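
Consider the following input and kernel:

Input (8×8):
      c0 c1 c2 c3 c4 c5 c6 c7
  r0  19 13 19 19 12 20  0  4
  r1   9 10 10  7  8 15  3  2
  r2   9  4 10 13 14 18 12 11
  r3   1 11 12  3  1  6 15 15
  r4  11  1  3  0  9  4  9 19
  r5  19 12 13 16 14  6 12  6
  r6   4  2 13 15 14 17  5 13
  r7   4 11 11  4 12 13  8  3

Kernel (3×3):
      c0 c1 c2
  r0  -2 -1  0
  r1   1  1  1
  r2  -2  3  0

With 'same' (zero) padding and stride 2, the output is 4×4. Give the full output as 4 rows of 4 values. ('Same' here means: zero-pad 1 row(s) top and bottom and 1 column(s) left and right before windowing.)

Output[0,0]: The receptive field on the zero-padded input at this output position is [0 0 0 / 0 19 13 / 0 9 10]. Elementwise product with the kernel and sum: 0·-2 + 0·-1 + 0·1 + 19·1 + 13·1 + 0·-2 + 9·3.

59 61 61 3
7 11 20 41
68 -15 16 29
-1 4 28 9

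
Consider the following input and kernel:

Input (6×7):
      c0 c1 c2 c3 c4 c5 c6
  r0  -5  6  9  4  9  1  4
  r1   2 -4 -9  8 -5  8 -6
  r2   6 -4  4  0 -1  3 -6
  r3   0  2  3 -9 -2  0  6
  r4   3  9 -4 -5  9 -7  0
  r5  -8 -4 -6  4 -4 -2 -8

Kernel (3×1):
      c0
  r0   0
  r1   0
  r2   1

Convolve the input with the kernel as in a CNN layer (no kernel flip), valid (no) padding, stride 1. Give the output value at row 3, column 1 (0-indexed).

The receptive field on the input at this output position is [2 / 9 / -4]. Elementwise product with the kernel and sum: -4·1.

-4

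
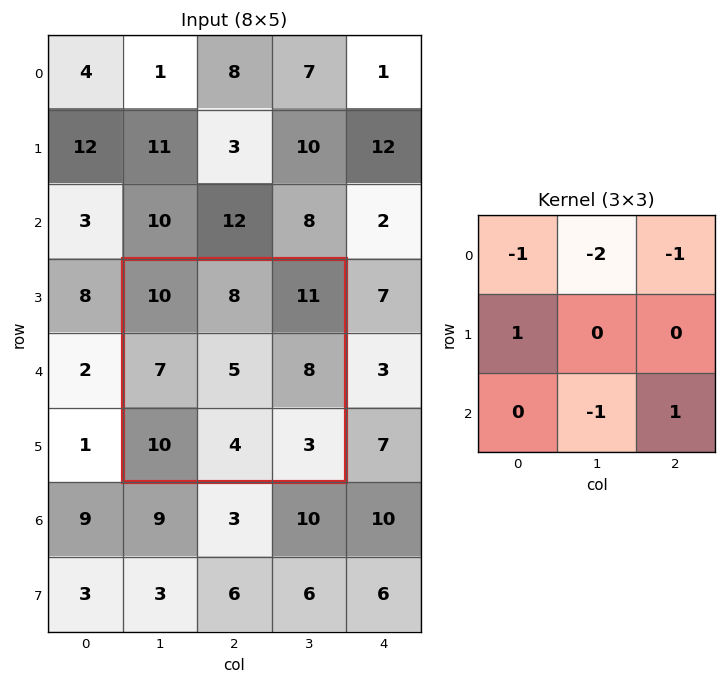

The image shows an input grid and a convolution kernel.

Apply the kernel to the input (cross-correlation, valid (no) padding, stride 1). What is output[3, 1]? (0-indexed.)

-31

The receptive field on the input at this output position is [10 8 11 / 7 5 8 / 10 4 3]. Elementwise product with the kernel and sum: 10·-1 + 8·-2 + 11·-1 + 7·1 + 4·-1 + 3·1.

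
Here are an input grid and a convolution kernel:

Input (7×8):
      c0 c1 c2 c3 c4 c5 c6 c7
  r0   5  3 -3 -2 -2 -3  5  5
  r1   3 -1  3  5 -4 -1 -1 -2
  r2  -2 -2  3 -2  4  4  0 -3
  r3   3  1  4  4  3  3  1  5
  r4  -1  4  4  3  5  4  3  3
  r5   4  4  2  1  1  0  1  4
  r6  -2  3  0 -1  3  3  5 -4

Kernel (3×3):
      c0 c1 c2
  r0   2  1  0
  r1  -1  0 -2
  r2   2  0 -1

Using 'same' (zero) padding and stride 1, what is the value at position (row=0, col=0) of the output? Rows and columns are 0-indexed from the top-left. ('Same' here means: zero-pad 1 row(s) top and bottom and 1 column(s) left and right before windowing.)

-5

The receptive field on the zero-padded input at this output position is [0 0 0 / 0 5 3 / 0 3 -1]. Elementwise product with the kernel and sum: 0·2 + 0·1 + 0·-1 + 3·-2 + 0·2 + -1·-1.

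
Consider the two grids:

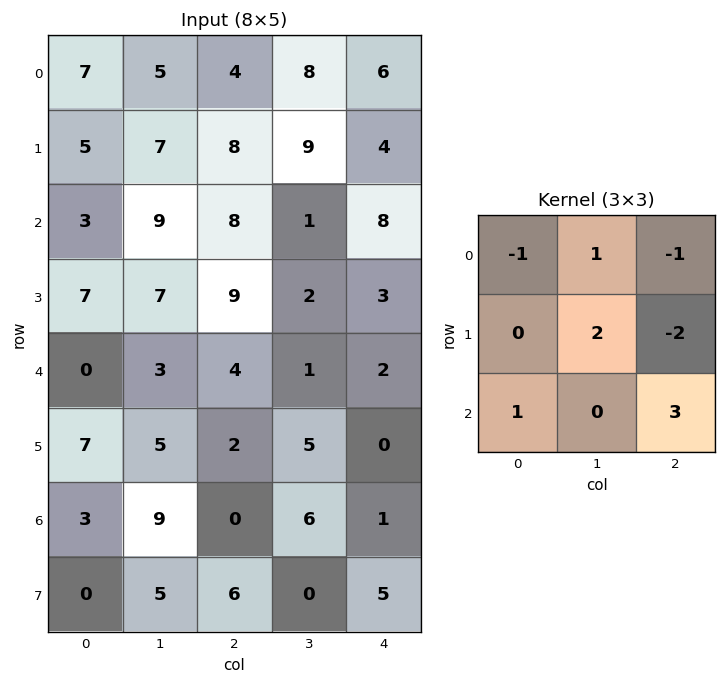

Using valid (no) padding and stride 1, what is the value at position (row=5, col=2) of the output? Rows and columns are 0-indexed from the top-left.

The receptive field on the input at this output position is [2 5 0 / 0 6 1 / 6 0 5]. Elementwise product with the kernel and sum: 2·-1 + 5·1 + 0·-1 + 6·2 + 1·-2 + 6·1 + 5·3.

34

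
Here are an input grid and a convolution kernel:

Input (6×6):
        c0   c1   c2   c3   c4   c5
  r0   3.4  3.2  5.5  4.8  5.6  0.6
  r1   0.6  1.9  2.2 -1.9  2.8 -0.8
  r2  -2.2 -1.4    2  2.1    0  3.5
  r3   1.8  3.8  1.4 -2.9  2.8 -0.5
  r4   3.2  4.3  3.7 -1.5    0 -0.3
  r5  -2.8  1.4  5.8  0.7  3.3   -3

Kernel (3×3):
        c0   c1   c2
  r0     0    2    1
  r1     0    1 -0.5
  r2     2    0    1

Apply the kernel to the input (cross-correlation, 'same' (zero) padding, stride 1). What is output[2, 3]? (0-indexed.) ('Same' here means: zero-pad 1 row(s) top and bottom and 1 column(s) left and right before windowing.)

6.7

The receptive field on the zero-padded input at this output position is [2.2 -1.9 2.8 / 2 2.1 0 / 1.4 -2.9 2.8]. Elementwise product with the kernel and sum: -1.9·2 + 2.8·1 + 2.1·1 + 0·-0.5 + 1.4·2 + 2.8·1.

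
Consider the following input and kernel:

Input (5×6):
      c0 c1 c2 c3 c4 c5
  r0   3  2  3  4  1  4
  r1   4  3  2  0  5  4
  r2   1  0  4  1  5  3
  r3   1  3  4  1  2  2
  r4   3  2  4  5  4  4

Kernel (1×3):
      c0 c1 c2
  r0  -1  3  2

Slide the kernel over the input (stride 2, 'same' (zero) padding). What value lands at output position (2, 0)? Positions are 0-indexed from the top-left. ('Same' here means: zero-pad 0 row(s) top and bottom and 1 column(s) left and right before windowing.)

The receptive field on the zero-padded input at this output position is [0 3 2]. Elementwise product with the kernel and sum: 0·-1 + 3·3 + 2·2.

13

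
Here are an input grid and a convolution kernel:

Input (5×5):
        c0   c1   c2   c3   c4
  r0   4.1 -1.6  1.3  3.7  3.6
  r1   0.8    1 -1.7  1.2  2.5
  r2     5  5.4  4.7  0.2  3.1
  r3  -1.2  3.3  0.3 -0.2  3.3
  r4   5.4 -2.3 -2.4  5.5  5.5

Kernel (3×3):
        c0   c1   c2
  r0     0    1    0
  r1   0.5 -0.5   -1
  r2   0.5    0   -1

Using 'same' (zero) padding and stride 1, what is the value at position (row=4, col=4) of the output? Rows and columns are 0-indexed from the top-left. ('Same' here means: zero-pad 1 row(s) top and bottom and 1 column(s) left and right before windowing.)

3.3

The receptive field on the zero-padded input at this output position is [-0.2 3.3 0 / 5.5 5.5 0 / 0 0 0]. Elementwise product with the kernel and sum: 3.3·1 + 5.5·0.5 + 5.5·-0.5 + 0·-1 + 0·0.5 + 0·-1.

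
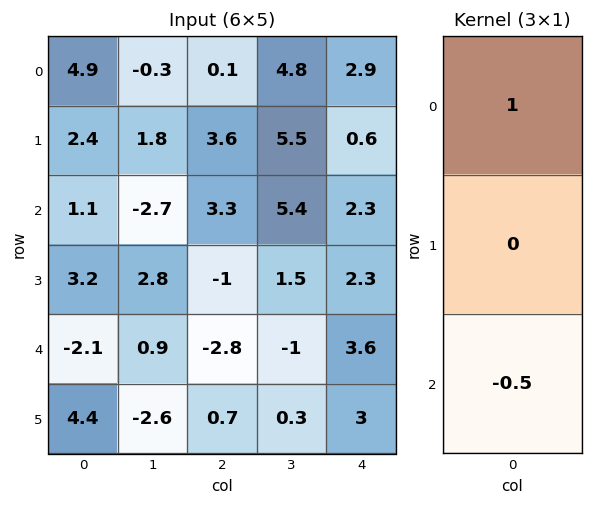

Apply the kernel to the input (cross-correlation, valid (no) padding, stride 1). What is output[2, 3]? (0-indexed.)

5.9

The receptive field on the input at this output position is [5.4 / 1.5 / -1]. Elementwise product with the kernel and sum: 5.4·1 + -1·-0.5.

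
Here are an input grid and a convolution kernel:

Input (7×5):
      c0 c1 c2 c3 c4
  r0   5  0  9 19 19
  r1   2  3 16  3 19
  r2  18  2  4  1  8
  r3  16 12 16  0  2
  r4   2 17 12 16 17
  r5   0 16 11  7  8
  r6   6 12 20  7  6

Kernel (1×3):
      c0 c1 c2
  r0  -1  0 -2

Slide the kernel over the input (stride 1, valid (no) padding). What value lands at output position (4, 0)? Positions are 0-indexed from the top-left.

The receptive field on the input at this output position is [2 17 12]. Elementwise product with the kernel and sum: 2·-1 + 12·-2.

-26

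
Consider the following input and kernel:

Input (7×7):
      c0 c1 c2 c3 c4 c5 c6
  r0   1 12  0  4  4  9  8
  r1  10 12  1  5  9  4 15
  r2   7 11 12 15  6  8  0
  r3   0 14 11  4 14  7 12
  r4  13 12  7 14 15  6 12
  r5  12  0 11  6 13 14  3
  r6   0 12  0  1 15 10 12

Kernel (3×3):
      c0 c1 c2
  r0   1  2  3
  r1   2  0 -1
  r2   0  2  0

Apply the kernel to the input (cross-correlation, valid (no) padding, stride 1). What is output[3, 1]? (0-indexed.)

The receptive field on the input at this output position is [14 11 4 / 12 7 14 / 0 11 6]. Elementwise product with the kernel and sum: 14·1 + 11·2 + 4·3 + 12·2 + 14·-1 + 11·2.

80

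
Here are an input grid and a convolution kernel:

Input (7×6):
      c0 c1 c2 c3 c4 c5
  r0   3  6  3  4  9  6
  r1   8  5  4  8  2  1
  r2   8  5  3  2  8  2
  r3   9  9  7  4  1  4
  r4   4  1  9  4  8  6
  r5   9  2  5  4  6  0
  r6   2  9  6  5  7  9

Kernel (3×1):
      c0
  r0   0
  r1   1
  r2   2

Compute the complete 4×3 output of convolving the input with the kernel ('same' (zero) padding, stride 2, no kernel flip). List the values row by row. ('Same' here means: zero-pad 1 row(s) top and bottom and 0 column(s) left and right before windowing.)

19 11 13
26 17 10
22 19 20
2 6 7

Output[0,0]: The receptive field on the zero-padded input at this output position is [0 / 3 / 8]. Elementwise product with the kernel and sum: 3·1 + 8·2.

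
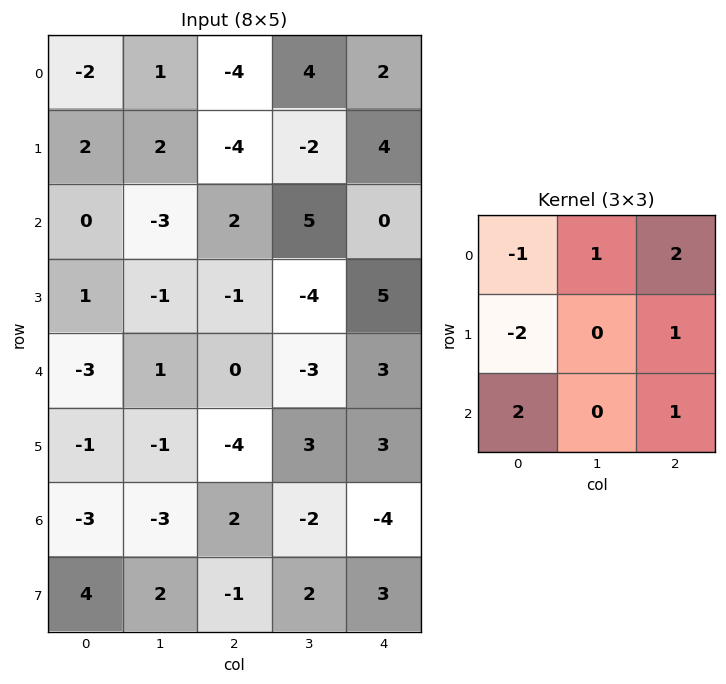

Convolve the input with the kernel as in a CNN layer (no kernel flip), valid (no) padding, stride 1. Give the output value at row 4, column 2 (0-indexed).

14

The receptive field on the input at this output position is [0 -3 3 / -4 3 3 / 2 -2 -4]. Elementwise product with the kernel and sum: 0·-1 + -3·1 + 3·2 + -4·-2 + 3·1 + 2·2 + -4·1.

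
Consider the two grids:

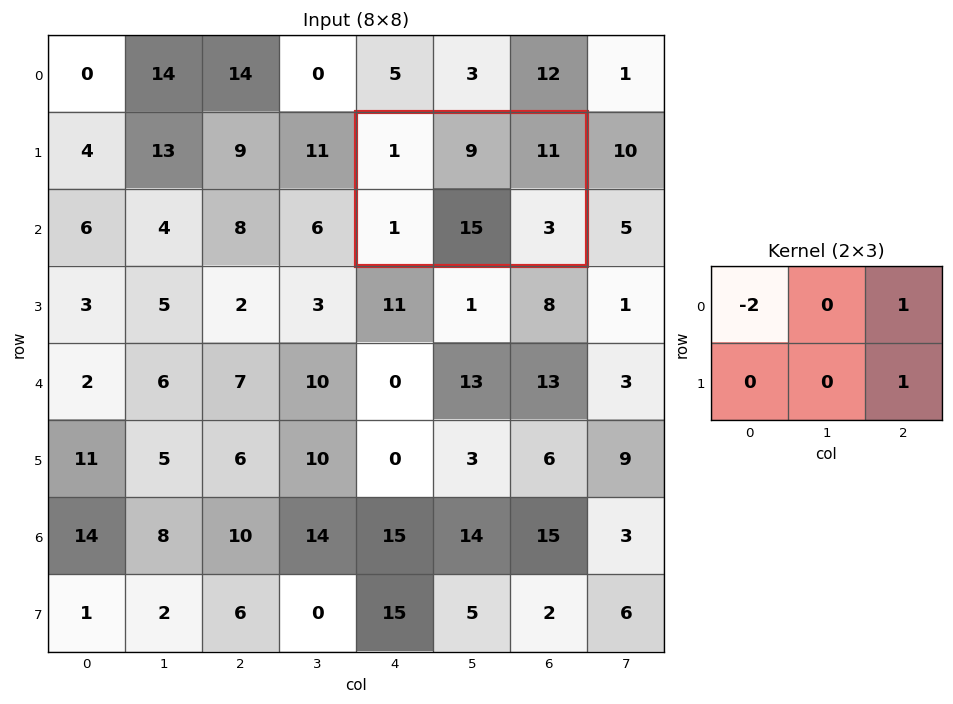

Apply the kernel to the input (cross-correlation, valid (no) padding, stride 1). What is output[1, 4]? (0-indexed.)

12

The receptive field on the input at this output position is [1 9 11 / 1 15 3]. Elementwise product with the kernel and sum: 1·-2 + 11·1 + 3·1.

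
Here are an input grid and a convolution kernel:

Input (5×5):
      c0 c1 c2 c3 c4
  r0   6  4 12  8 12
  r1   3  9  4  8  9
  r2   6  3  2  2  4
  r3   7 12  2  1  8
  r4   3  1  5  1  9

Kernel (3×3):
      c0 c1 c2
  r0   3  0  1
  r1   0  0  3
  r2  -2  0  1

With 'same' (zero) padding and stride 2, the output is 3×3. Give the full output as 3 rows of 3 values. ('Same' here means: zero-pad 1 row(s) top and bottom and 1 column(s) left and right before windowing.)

Output[0,0]: The receptive field on the zero-padded input at this output position is [0 0 0 / 0 6 4 / 0 3 9]. Elementwise product with the kernel and sum: 0·3 + 0·1 + 4·3 + 0·-2 + 9·1.
Output[0,1]: The receptive field on the zero-padded input at this output position is [0 0 0 / 4 12 8 / 9 4 8]. Elementwise product with the kernel and sum: 0·3 + 0·1 + 8·3 + 9·-2 + 8·1.

21 14 -16
30 18 22
15 40 3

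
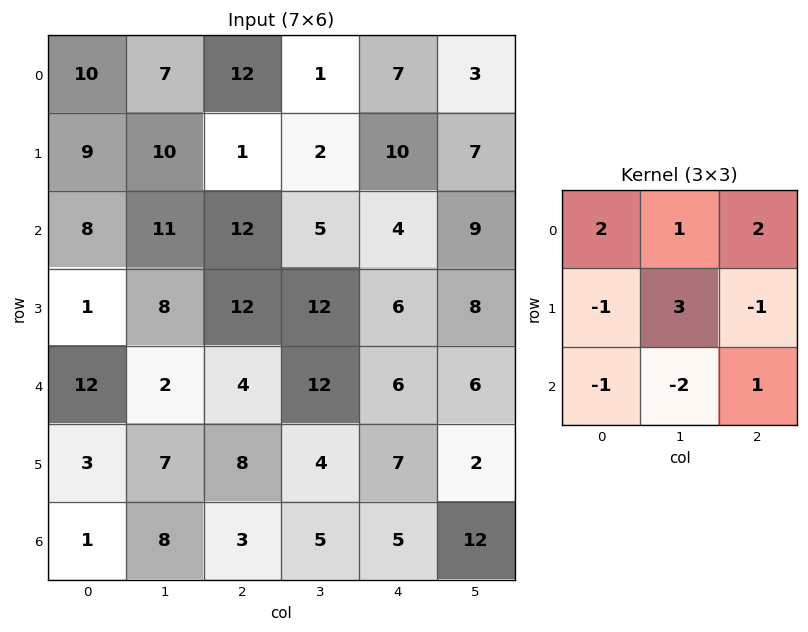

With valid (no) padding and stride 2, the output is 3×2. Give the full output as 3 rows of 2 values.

Output[0,0]: The receptive field on the input at this output position is [10 7 12 / 9 10 1 / 8 11 12]. Elementwise product with the kernel and sum: 10·2 + 7·1 + 12·2 + 9·-1 + 10·3 + 1·-1 + 8·-1 + 11·-2 + 12·1.

53 16
50 33
30 21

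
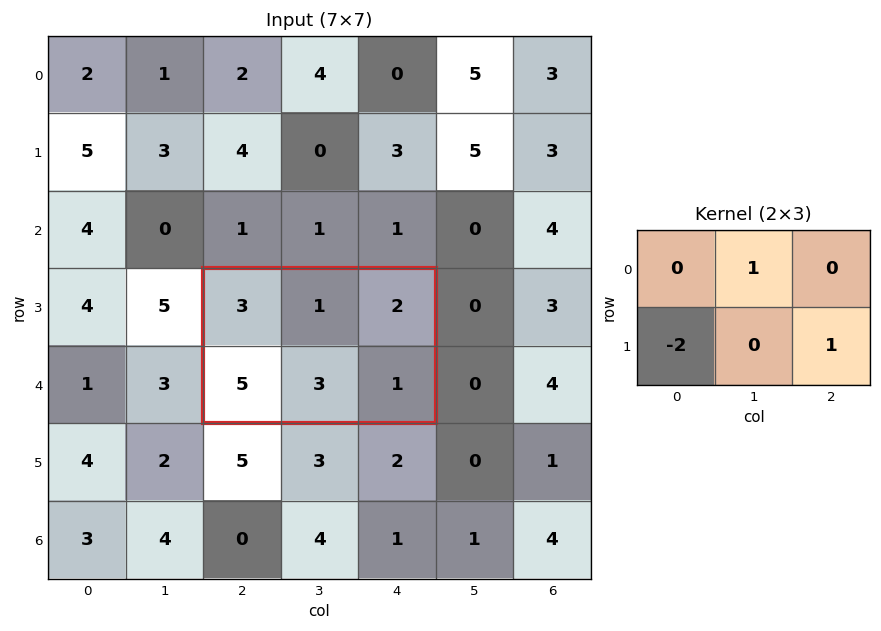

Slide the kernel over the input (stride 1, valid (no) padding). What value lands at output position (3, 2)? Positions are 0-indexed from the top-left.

-8

The receptive field on the input at this output position is [3 1 2 / 5 3 1]. Elementwise product with the kernel and sum: 1·1 + 5·-2 + 1·1.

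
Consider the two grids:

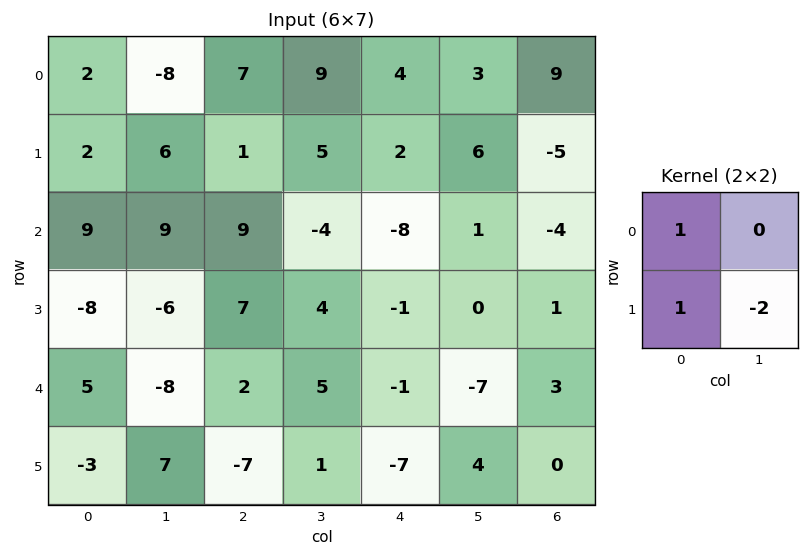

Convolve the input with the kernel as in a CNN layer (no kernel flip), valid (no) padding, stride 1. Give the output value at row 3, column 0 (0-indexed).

13

The receptive field on the input at this output position is [-8 -6 / 5 -8]. Elementwise product with the kernel and sum: -8·1 + 5·1 + -8·-2.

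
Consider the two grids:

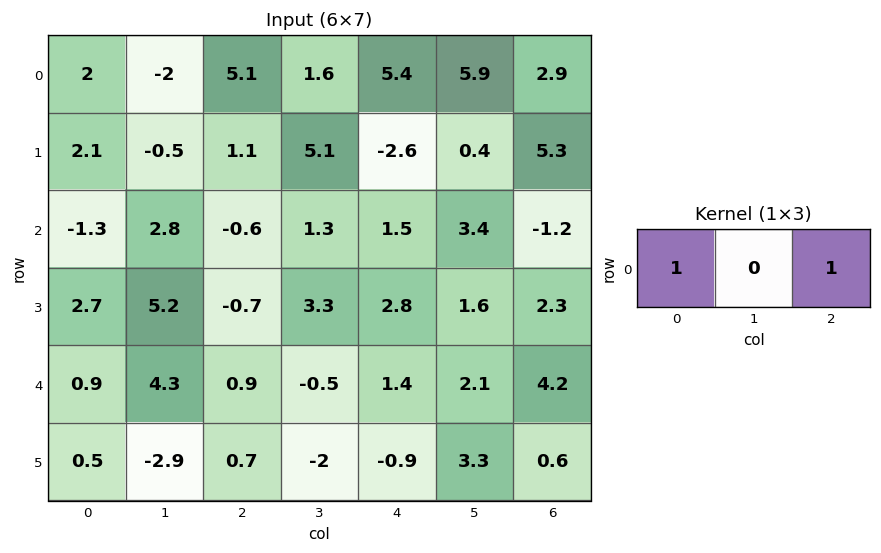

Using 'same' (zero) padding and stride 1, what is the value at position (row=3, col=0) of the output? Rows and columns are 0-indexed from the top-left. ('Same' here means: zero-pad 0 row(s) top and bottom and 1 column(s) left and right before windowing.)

5.2

The receptive field on the zero-padded input at this output position is [0 2.7 5.2]. Elementwise product with the kernel and sum: 0·1 + 5.2·1.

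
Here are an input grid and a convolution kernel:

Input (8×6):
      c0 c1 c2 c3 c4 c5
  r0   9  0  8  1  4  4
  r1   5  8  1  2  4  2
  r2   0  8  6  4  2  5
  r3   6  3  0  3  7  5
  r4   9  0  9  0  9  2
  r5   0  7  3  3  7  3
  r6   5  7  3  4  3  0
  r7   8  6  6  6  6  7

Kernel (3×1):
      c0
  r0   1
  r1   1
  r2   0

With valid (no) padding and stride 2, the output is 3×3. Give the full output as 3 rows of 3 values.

14 9 8
6 6 9
9 12 16

Output[0,0]: The receptive field on the input at this output position is [9 / 5 / 0]. Elementwise product with the kernel and sum: 9·1 + 5·1.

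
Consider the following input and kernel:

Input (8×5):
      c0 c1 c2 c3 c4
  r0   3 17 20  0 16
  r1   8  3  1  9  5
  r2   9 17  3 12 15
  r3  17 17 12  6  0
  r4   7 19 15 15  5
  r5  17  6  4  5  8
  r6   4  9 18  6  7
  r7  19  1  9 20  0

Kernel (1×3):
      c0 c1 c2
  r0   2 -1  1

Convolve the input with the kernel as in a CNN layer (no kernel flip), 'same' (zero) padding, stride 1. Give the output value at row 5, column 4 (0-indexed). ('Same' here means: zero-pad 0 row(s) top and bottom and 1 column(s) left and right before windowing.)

The receptive field on the zero-padded input at this output position is [5 8 0]. Elementwise product with the kernel and sum: 5·2 + 8·-1 + 0·1.

2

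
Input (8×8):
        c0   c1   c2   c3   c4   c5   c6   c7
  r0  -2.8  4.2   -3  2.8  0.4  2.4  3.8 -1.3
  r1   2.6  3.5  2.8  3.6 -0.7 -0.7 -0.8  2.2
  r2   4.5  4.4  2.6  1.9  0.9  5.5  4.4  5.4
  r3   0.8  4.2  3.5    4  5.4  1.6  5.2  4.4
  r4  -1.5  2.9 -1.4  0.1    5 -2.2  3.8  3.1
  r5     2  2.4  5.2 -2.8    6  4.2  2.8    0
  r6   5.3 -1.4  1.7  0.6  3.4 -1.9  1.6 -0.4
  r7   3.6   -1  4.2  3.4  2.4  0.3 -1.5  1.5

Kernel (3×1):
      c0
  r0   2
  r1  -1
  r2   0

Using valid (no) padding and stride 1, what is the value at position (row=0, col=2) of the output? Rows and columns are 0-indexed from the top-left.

The receptive field on the input at this output position is [-3 / 2.8 / 2.6]. Elementwise product with the kernel and sum: -3·2 + 2.8·-1.

-8.8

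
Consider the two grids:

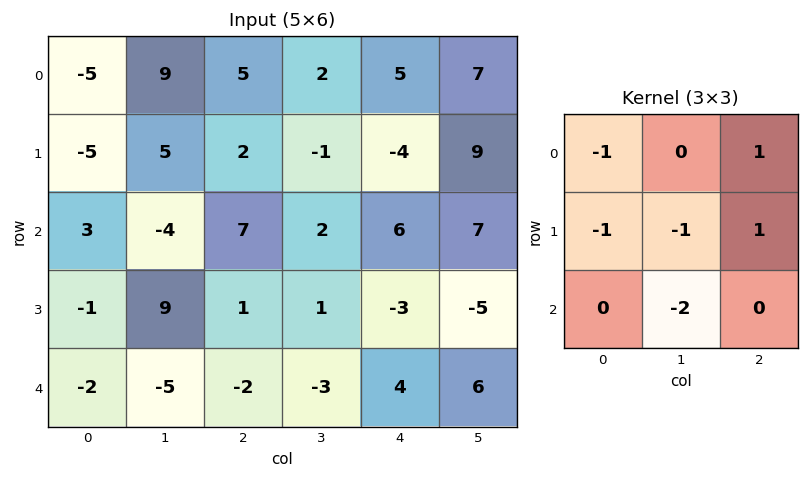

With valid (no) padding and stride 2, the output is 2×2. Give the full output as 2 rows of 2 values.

Output[0,0]: The receptive field on the input at this output position is [-5 9 5 / -5 5 2 / 3 -4 7]. Elementwise product with the kernel and sum: -5·-1 + 5·1 + -5·-1 + 5·-1 + 2·1 + -4·-2.

20 -9
7 0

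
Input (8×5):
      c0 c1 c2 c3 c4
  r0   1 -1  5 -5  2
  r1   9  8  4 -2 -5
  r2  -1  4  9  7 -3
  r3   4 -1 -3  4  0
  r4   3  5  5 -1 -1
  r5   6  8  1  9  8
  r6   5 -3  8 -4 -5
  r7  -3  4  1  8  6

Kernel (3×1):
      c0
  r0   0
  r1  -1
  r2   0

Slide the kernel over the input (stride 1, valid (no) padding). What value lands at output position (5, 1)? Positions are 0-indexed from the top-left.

3

The receptive field on the input at this output position is [8 / -3 / 4]. Elementwise product with the kernel and sum: -3·-1.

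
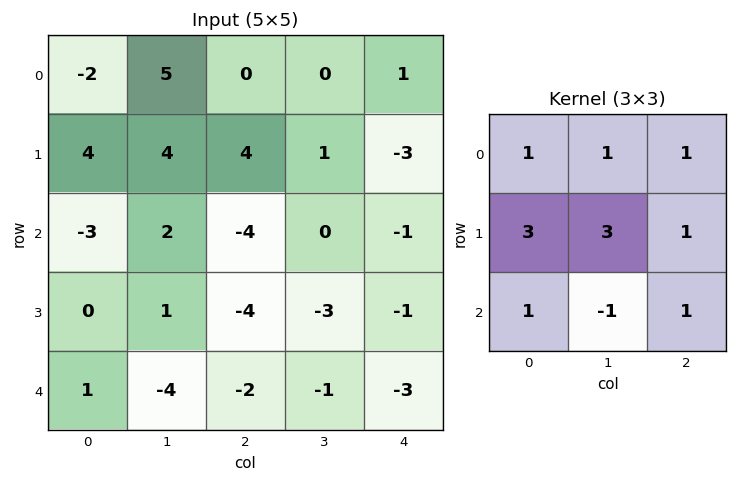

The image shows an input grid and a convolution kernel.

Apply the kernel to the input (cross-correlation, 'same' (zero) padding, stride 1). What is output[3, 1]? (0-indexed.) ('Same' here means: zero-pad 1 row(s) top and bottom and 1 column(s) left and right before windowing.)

-3

The receptive field on the zero-padded input at this output position is [-3 2 -4 / 0 1 -4 / 1 -4 -2]. Elementwise product with the kernel and sum: -3·1 + 2·1 + -4·1 + 0·3 + 1·3 + -4·1 + 1·1 + -4·-1 + -2·1.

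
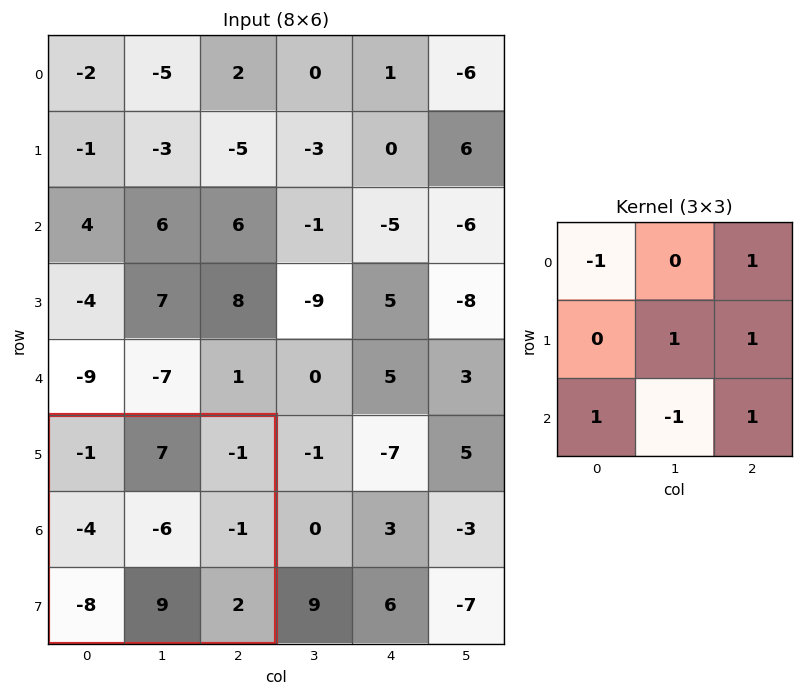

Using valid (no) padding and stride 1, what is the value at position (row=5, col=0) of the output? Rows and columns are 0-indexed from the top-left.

-22

The receptive field on the input at this output position is [-1 7 -1 / -4 -6 -1 / -8 9 2]. Elementwise product with the kernel and sum: -1·-1 + -1·1 + -6·1 + -1·1 + -8·1 + 9·-1 + 2·1.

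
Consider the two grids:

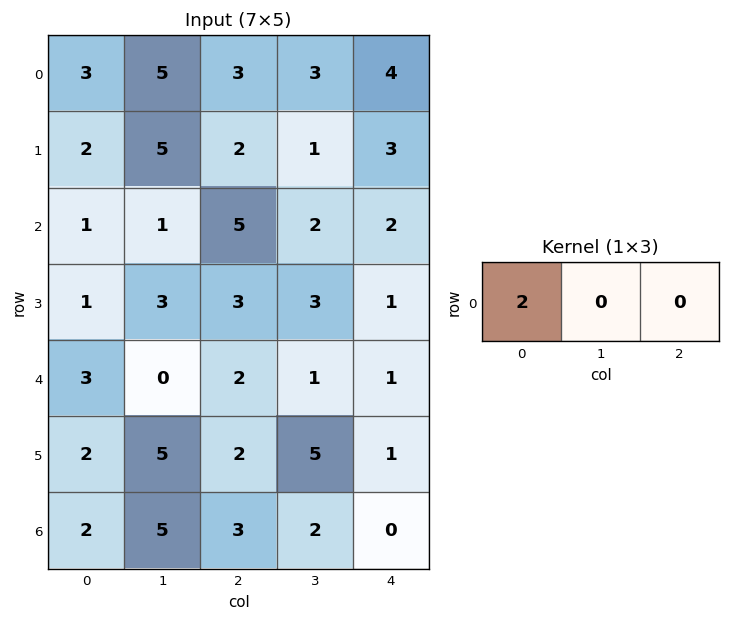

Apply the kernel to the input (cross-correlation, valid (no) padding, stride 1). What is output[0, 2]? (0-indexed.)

The receptive field on the input at this output position is [3 3 4]. Elementwise product with the kernel and sum: 3·2.

6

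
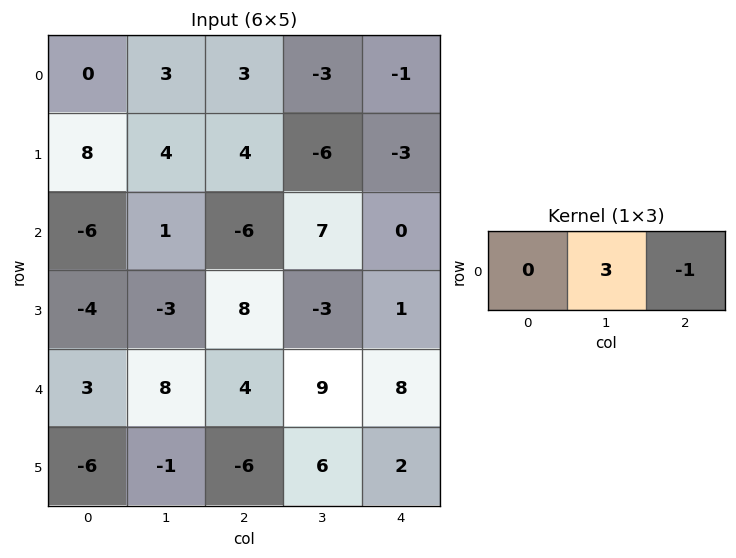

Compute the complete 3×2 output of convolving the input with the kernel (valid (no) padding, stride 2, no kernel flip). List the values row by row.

6 -8
9 21
20 19

Output[0,0]: The receptive field on the input at this output position is [0 3 3]. Elementwise product with the kernel and sum: 3·3 + 3·-1.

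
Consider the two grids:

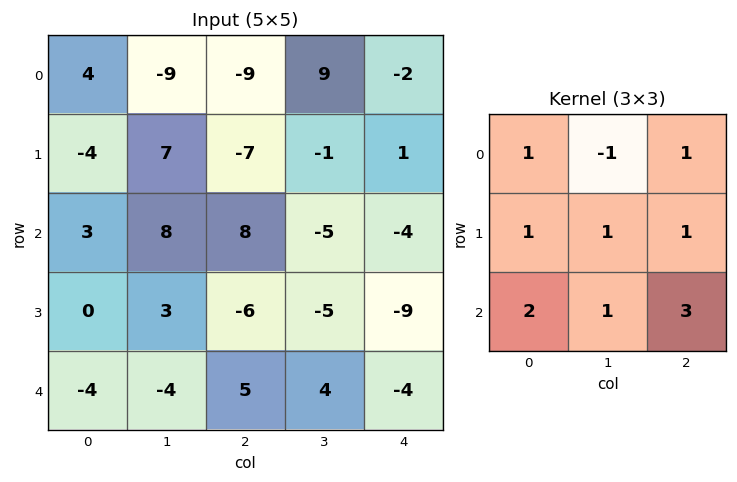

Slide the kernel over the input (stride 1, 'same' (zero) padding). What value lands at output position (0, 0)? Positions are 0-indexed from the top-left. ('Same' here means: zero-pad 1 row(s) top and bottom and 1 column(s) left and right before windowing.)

12

The receptive field on the zero-padded input at this output position is [0 0 0 / 0 4 -9 / 0 -4 7]. Elementwise product with the kernel and sum: 0·1 + 0·-1 + 0·1 + 0·1 + 4·1 + -9·1 + 0·2 + -4·1 + 7·3.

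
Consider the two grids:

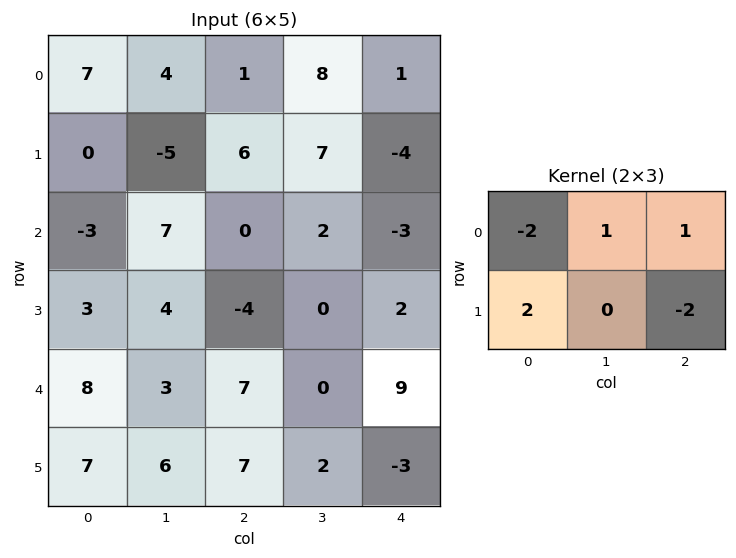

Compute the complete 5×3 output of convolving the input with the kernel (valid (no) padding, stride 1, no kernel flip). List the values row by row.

Output[0,0]: The receptive field on the input at this output position is [7 4 1 / 0 -5 6]. Elementwise product with the kernel and sum: 7·-2 + 4·1 + 1·1 + 0·2 + 6·-2.
Output[0,1]: The receptive field on the input at this output position is [4 1 8 / -5 6 7]. Elementwise product with the kernel and sum: 4·-2 + 1·1 + 8·1 + -5·2 + 7·-2.

-21 -23 27
-5 33 -3
27 -4 -13
-4 -6 6
-6 9 15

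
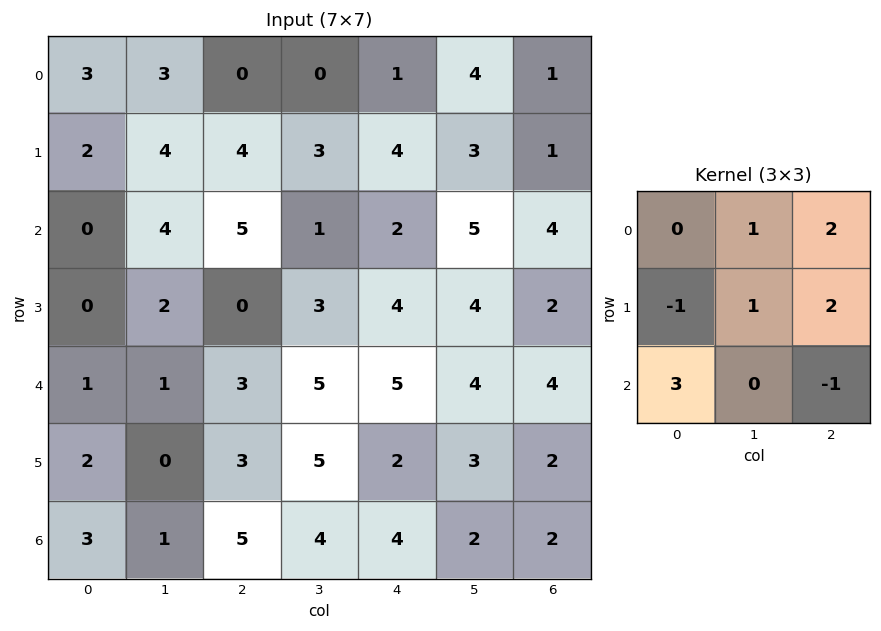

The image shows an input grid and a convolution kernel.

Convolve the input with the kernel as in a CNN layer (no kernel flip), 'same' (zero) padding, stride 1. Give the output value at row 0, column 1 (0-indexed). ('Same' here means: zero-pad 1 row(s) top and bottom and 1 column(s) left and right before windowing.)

2

The receptive field on the zero-padded input at this output position is [0 0 0 / 3 3 0 / 2 4 4]. Elementwise product with the kernel and sum: 0·1 + 0·2 + 3·-1 + 3·1 + 0·2 + 2·3 + 4·-1.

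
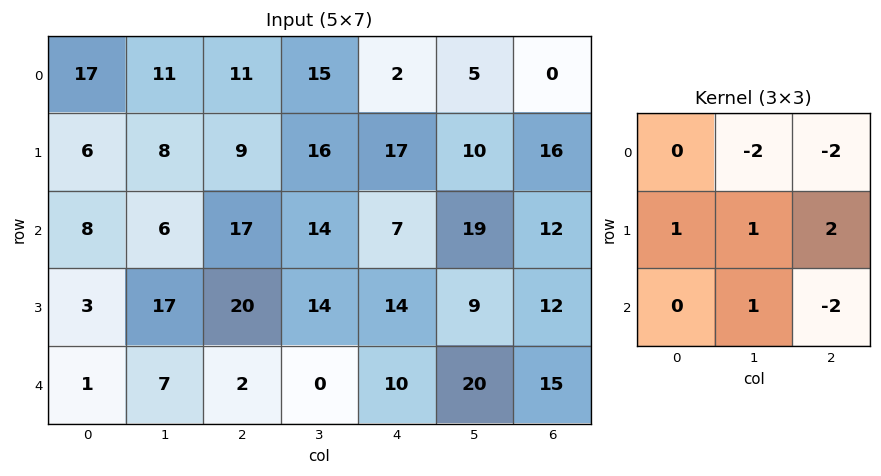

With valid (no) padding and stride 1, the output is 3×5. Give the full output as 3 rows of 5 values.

Output[0,0]: The receptive field on the input at this output position is [17 11 11 / 6 8 9 / 8 6 17]. Elementwise product with the kernel and sum: 11·-2 + 11·-2 + 6·1 + 8·1 + 9·2 + 6·1 + 17·-2.

-40 -14 25 8 44
-9 -7 -35 1 -17
17 5 0 -36 -25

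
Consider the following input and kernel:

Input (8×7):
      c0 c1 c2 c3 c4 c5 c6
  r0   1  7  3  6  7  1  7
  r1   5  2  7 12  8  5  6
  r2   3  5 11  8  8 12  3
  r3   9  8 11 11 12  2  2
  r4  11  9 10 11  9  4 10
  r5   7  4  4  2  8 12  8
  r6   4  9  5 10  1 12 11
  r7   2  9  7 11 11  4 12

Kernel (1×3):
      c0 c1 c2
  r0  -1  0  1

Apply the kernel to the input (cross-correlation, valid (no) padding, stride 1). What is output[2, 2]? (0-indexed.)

-3

The receptive field on the input at this output position is [11 8 8]. Elementwise product with the kernel and sum: 11·-1 + 8·1.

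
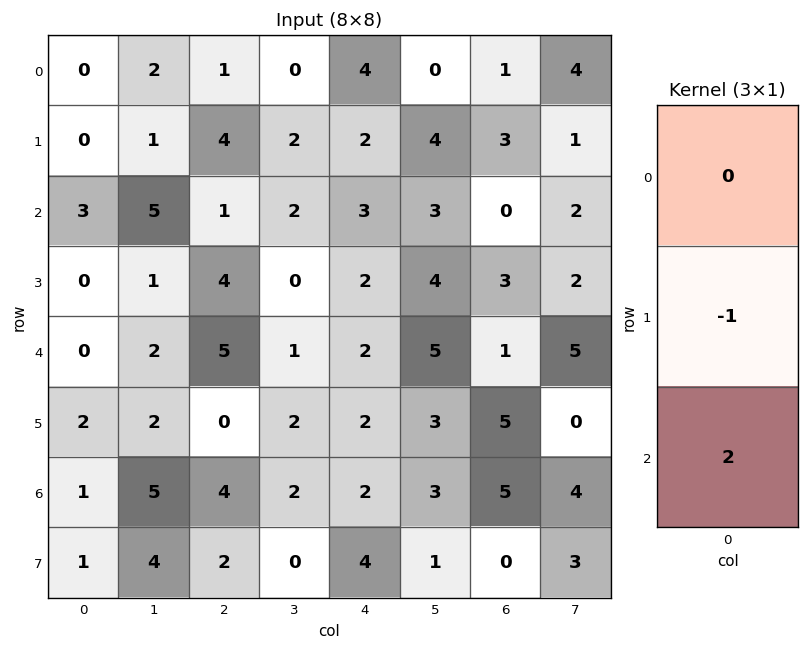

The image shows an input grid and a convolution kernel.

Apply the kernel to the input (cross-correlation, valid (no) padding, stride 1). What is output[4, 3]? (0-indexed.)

2

The receptive field on the input at this output position is [1 / 2 / 2]. Elementwise product with the kernel and sum: 2·-1 + 2·2.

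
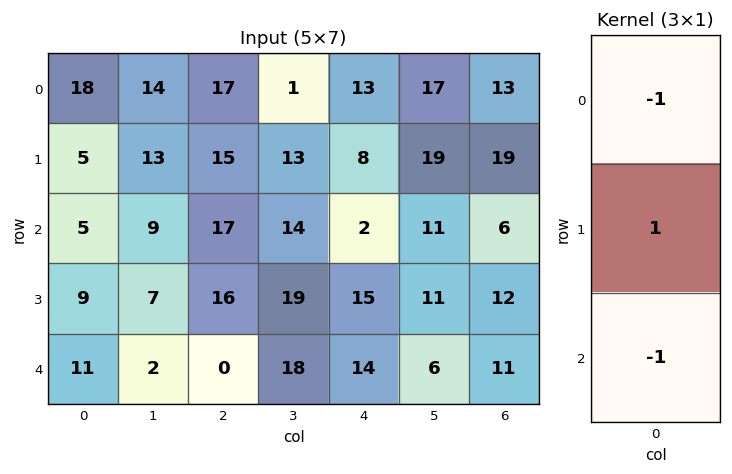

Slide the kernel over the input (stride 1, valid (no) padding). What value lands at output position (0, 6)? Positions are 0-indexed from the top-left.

The receptive field on the input at this output position is [13 / 19 / 6]. Elementwise product with the kernel and sum: 13·-1 + 19·1 + 6·-1.

0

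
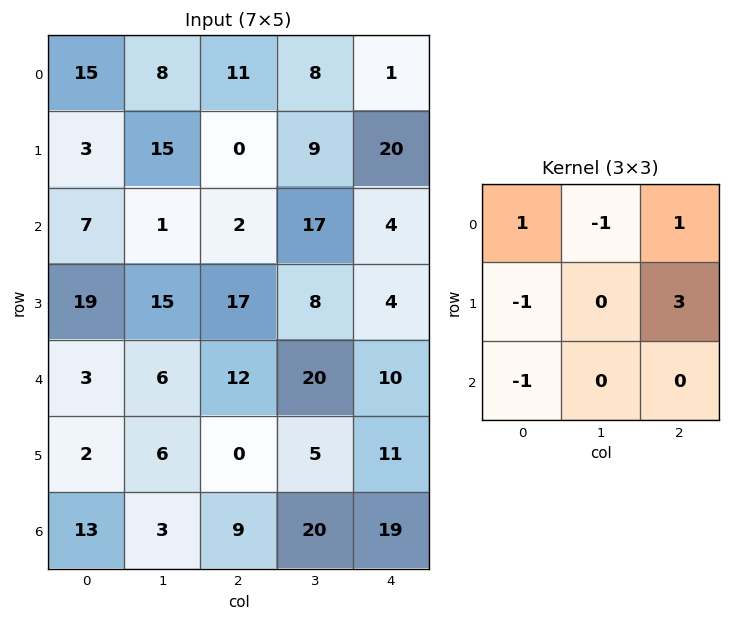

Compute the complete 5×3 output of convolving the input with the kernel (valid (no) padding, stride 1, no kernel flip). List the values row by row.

8 16 62
-32 59 4
37 19 -28
52 54 31
-6 20 26

Output[0,0]: The receptive field on the input at this output position is [15 8 11 / 3 15 0 / 7 1 2]. Elementwise product with the kernel and sum: 15·1 + 8·-1 + 11·1 + 3·-1 + 0·3 + 7·-1.
Output[0,1]: The receptive field on the input at this output position is [8 11 8 / 15 0 9 / 1 2 17]. Elementwise product with the kernel and sum: 8·1 + 11·-1 + 8·1 + 15·-1 + 9·3 + 1·-1.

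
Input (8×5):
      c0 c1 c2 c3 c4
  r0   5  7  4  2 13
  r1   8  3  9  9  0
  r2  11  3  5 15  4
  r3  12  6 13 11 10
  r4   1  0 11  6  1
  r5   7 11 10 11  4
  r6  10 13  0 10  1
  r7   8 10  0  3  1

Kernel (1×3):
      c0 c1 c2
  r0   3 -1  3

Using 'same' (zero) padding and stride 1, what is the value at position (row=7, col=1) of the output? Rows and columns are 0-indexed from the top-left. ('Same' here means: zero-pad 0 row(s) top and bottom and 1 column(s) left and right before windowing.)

The receptive field on the zero-padded input at this output position is [8 10 0]. Elementwise product with the kernel and sum: 8·3 + 10·-1 + 0·3.

14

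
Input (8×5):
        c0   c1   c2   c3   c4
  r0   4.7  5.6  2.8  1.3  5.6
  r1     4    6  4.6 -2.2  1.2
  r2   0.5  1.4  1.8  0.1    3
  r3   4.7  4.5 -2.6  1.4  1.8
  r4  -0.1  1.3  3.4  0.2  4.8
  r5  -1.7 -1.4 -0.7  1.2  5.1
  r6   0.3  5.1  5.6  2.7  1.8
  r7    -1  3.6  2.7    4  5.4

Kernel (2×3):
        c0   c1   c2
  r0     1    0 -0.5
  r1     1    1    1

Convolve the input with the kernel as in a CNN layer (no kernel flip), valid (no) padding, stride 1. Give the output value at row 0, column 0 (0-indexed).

17.9

The receptive field on the input at this output position is [4.7 5.6 2.8 / 4 6 4.6]. Elementwise product with the kernel and sum: 4.7·1 + 2.8·-0.5 + 4·1 + 6·1 + 4.6·1.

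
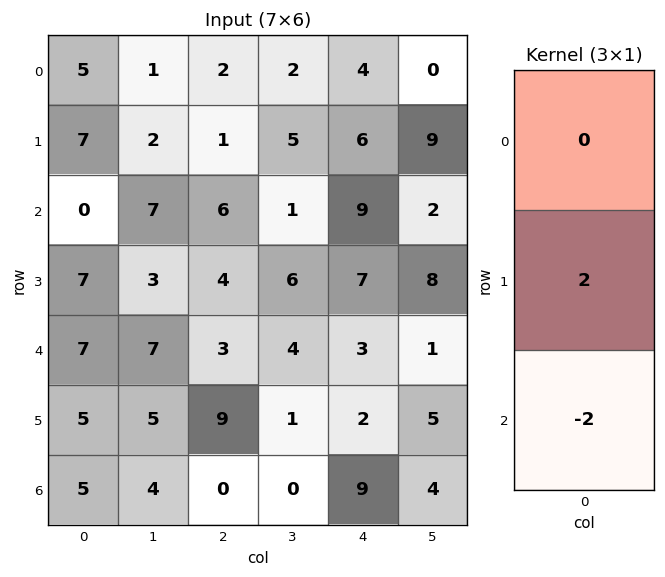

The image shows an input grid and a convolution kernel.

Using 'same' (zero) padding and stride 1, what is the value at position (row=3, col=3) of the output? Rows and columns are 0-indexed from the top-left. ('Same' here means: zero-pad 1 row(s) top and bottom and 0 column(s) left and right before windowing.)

4

The receptive field on the zero-padded input at this output position is [1 / 6 / 4]. Elementwise product with the kernel and sum: 6·2 + 4·-2.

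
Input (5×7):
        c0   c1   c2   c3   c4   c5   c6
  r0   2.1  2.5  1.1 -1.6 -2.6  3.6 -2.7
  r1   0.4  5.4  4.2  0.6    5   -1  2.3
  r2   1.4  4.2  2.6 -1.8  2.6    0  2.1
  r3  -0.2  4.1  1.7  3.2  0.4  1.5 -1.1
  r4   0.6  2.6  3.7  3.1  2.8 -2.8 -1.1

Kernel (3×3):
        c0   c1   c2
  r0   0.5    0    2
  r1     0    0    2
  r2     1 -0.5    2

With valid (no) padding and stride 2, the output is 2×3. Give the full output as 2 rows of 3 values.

16.15 14.05 4.7
16 15.05 5.3

Output[0,0]: The receptive field on the input at this output position is [2.1 2.5 1.1 / 0.4 5.4 4.2 / 1.4 4.2 2.6]. Elementwise product with the kernel and sum: 2.1·0.5 + 1.1·2 + 4.2·2 + 1.4·1 + 4.2·-0.5 + 2.6·2.
Output[0,1]: The receptive field on the input at this output position is [1.1 -1.6 -2.6 / 4.2 0.6 5 / 2.6 -1.8 2.6]. Elementwise product with the kernel and sum: 1.1·0.5 + -2.6·2 + 5·2 + 2.6·1 + -1.8·-0.5 + 2.6·2.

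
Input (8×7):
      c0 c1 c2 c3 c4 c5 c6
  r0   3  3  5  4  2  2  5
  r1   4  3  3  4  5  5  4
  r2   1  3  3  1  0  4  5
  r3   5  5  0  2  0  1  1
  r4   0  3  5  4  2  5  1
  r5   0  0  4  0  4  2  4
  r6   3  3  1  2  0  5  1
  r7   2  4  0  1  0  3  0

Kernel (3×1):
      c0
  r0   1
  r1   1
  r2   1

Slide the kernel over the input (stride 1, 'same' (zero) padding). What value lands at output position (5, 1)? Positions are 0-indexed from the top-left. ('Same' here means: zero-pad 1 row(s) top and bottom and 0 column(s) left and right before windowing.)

The receptive field on the zero-padded input at this output position is [3 / 0 / 3]. Elementwise product with the kernel and sum: 3·1 + 0·1 + 3·1.

6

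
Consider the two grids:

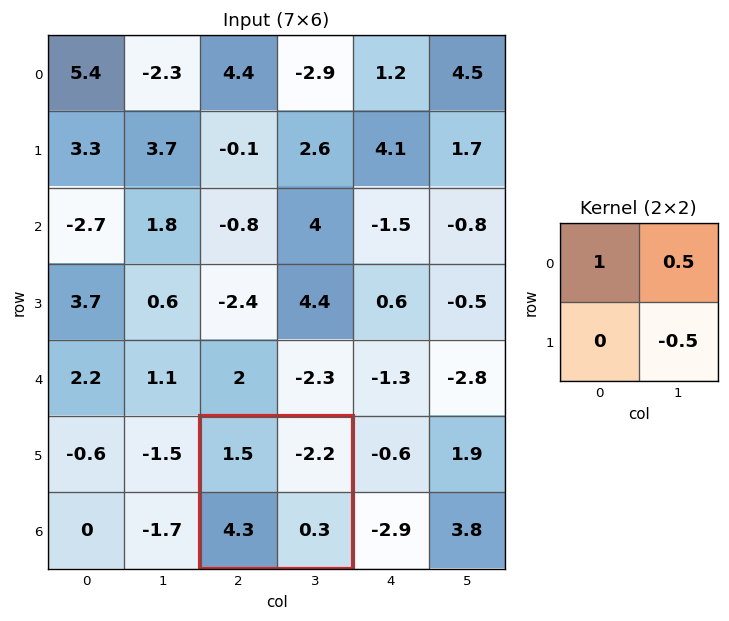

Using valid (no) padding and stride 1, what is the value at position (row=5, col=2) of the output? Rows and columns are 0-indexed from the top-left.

The receptive field on the input at this output position is [1.5 -2.2 / 4.3 0.3]. Elementwise product with the kernel and sum: 1.5·1 + -2.2·0.5 + 0.3·-0.5.

0.25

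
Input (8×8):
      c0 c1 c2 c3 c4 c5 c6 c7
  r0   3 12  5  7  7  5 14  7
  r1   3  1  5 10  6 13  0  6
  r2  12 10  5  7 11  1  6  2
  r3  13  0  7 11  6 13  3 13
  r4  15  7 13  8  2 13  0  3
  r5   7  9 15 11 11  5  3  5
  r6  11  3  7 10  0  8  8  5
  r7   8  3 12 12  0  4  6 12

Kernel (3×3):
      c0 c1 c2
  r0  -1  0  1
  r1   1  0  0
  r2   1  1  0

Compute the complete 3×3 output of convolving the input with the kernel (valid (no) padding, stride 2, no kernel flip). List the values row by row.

27 19 25
28 34 16
19 21 17

Output[0,0]: The receptive field on the input at this output position is [3 12 5 / 3 1 5 / 12 10 5]. Elementwise product with the kernel and sum: 3·-1 + 5·1 + 3·1 + 12·1 + 10·1.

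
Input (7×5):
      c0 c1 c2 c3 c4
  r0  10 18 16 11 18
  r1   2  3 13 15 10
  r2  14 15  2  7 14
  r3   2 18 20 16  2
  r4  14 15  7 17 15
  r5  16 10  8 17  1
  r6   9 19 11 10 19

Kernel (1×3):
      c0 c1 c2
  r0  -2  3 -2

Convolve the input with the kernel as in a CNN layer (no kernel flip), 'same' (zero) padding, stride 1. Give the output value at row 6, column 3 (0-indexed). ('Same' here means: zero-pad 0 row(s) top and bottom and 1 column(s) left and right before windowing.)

The receptive field on the zero-padded input at this output position is [11 10 19]. Elementwise product with the kernel and sum: 11·-2 + 10·3 + 19·-2.

-30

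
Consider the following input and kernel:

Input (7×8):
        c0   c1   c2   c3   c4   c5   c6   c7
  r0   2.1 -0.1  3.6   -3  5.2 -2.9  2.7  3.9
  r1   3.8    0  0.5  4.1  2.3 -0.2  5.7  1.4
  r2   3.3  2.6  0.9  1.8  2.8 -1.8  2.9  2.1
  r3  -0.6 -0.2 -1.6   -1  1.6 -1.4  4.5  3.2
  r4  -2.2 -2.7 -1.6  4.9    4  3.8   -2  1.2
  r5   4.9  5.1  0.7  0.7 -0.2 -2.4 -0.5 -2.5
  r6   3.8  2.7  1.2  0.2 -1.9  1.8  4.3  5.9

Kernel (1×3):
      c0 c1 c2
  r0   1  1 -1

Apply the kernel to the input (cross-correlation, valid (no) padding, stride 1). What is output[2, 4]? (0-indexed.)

The receptive field on the input at this output position is [2.8 -1.8 2.9]. Elementwise product with the kernel and sum: 2.8·1 + -1.8·1 + 2.9·-1.

-1.9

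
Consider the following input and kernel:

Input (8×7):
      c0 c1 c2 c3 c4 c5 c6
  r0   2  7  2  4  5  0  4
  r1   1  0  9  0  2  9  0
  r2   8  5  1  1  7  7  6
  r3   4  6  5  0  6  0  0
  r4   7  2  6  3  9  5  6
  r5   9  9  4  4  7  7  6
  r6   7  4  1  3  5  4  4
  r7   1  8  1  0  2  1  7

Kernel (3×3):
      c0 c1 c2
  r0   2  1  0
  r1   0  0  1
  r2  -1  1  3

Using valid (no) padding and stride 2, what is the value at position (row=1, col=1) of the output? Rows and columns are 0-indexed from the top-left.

The receptive field on the input at this output position is [1 1 7 / 5 0 6 / 6 3 9]. Elementwise product with the kernel and sum: 1·2 + 1·1 + 6·1 + 6·-1 + 3·1 + 9·3.

33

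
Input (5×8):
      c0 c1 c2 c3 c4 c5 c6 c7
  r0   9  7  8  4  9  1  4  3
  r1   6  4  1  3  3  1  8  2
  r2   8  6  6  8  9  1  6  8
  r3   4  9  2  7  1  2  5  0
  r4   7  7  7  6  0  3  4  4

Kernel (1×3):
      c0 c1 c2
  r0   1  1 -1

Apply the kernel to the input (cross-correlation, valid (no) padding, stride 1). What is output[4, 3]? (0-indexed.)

The receptive field on the input at this output position is [6 0 3]. Elementwise product with the kernel and sum: 6·1 + 0·1 + 3·-1.

3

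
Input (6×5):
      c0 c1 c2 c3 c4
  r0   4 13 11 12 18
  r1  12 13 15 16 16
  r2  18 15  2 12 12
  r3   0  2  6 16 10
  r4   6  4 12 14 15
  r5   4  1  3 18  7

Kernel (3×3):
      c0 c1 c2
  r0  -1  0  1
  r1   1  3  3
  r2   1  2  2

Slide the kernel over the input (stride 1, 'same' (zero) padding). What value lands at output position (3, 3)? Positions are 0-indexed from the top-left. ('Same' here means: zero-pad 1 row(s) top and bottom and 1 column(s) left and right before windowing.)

164

The receptive field on the zero-padded input at this output position is [2 12 12 / 6 16 10 / 12 14 15]. Elementwise product with the kernel and sum: 2·-1 + 12·1 + 6·1 + 16·3 + 10·3 + 12·1 + 14·2 + 15·2.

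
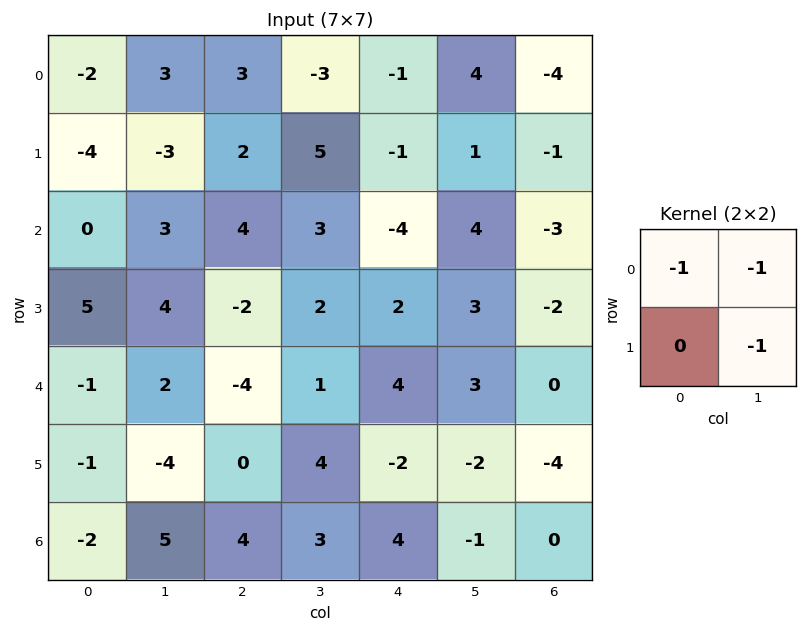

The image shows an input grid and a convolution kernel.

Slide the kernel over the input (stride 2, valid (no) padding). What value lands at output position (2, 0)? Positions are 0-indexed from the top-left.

3

The receptive field on the input at this output position is [-1 2 / -1 -4]. Elementwise product with the kernel and sum: -1·-1 + 2·-1 + -4·-1.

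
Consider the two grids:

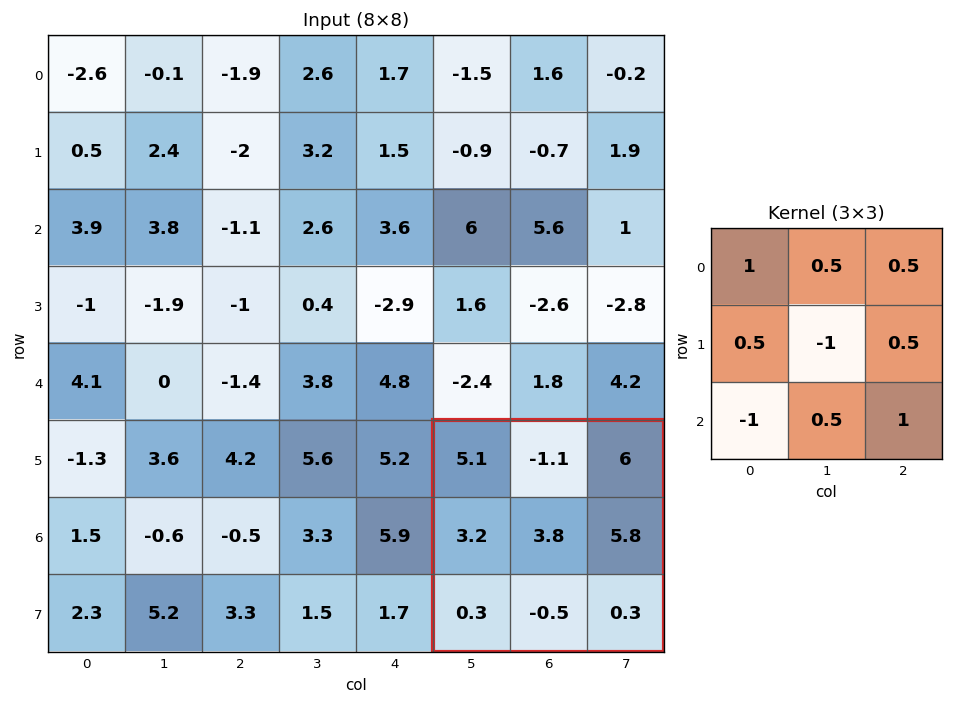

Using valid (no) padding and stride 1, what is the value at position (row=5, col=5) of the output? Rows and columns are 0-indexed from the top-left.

The receptive field on the input at this output position is [5.1 -1.1 6 / 3.2 3.8 5.8 / 0.3 -0.5 0.3]. Elementwise product with the kernel and sum: 5.1·1 + -1.1·0.5 + 6·0.5 + 3.2·0.5 + 3.8·-1 + 5.8·0.5 + 0.3·-1 + -0.5·0.5 + 0.3·1.

8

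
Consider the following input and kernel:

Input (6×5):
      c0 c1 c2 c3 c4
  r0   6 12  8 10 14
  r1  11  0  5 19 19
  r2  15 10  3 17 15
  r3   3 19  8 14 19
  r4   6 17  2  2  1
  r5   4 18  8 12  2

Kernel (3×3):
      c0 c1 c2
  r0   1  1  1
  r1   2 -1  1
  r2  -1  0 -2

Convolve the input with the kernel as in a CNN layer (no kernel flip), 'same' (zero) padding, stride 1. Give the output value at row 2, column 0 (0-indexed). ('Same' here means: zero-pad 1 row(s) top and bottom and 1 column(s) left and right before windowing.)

-32

The receptive field on the zero-padded input at this output position is [0 11 0 / 0 15 10 / 0 3 19]. Elementwise product with the kernel and sum: 0·1 + 11·1 + 0·1 + 0·2 + 15·-1 + 10·1 + 0·-1 + 19·-2.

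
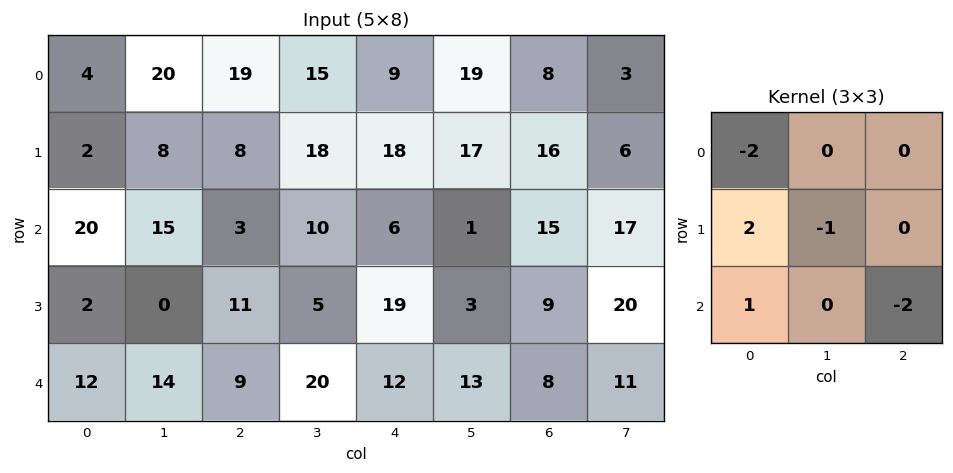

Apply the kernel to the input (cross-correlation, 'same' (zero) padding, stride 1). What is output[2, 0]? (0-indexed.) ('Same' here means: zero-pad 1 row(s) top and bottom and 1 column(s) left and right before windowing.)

-20

The receptive field on the zero-padded input at this output position is [0 2 8 / 0 20 15 / 0 2 0]. Elementwise product with the kernel and sum: 0·-2 + 0·2 + 20·-1 + 0·1 + 0·-2.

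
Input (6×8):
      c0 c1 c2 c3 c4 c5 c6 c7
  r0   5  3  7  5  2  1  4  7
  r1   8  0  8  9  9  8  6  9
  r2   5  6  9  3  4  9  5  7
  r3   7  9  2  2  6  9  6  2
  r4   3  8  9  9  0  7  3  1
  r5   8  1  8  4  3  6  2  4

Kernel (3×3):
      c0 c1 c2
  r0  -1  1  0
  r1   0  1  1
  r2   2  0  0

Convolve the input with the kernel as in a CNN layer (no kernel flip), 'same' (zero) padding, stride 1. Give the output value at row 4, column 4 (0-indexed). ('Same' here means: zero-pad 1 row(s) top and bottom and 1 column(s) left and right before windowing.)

The receptive field on the zero-padded input at this output position is [2 6 9 / 9 0 7 / 4 3 6]. Elementwise product with the kernel and sum: 2·-1 + 6·1 + 0·1 + 7·1 + 4·2.

19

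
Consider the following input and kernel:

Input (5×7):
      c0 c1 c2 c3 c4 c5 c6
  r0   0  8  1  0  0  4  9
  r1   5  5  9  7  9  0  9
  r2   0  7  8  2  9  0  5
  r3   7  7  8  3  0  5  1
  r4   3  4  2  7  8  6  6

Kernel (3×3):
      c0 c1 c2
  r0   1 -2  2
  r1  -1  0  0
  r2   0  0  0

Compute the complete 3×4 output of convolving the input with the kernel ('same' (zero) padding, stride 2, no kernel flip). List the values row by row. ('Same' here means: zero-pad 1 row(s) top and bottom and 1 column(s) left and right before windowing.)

0 -8 0 -4
0 -6 -13 -18
0 -7 6 -3

Output[0,0]: The receptive field on the zero-padded input at this output position is [0 0 0 / 0 0 8 / 0 5 5]. Elementwise product with the kernel and sum: 0·1 + 0·-2 + 0·2 + 0·-1.
Output[0,1]: The receptive field on the zero-padded input at this output position is [0 0 0 / 8 1 0 / 5 9 7]. Elementwise product with the kernel and sum: 0·1 + 0·-2 + 0·2 + 8·-1.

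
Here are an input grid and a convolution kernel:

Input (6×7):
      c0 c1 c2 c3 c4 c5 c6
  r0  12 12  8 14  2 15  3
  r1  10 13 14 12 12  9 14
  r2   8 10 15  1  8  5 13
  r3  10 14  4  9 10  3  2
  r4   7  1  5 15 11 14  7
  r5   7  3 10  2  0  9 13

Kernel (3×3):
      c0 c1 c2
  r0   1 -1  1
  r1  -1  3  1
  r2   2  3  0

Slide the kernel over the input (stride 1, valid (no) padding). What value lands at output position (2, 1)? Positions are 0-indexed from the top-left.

20

The receptive field on the input at this output position is [10 15 1 / 14 4 9 / 1 5 15]. Elementwise product with the kernel and sum: 10·1 + 15·-1 + 1·1 + 14·-1 + 4·3 + 9·1 + 1·2 + 5·3.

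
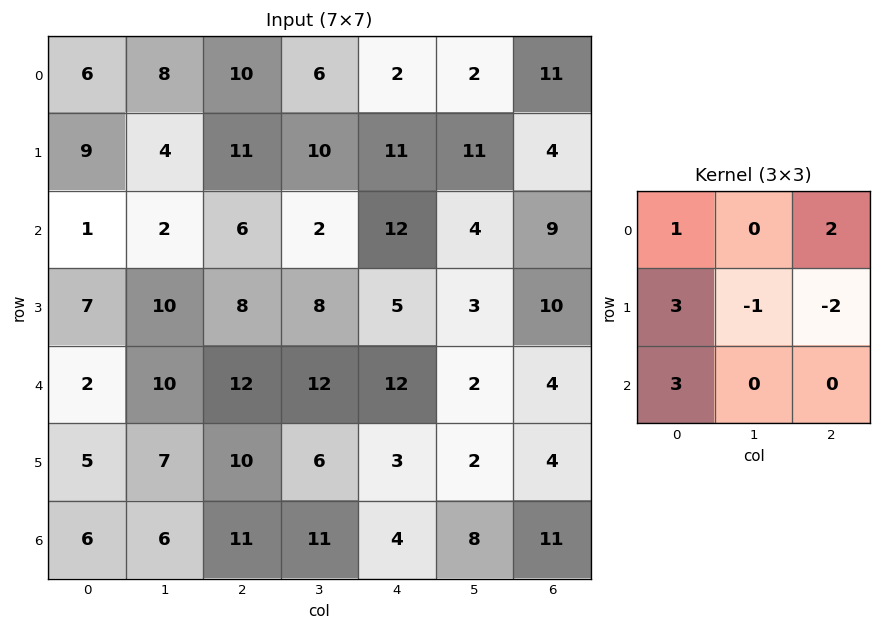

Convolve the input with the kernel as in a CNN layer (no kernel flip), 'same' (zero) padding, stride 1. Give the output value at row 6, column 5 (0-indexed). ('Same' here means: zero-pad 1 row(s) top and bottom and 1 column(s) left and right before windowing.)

The receptive field on the zero-padded input at this output position is [3 2 4 / 4 8 11 / 0 0 0]. Elementwise product with the kernel and sum: 3·1 + 4·2 + 4·3 + 8·-1 + 11·-2 + 0·3.

-7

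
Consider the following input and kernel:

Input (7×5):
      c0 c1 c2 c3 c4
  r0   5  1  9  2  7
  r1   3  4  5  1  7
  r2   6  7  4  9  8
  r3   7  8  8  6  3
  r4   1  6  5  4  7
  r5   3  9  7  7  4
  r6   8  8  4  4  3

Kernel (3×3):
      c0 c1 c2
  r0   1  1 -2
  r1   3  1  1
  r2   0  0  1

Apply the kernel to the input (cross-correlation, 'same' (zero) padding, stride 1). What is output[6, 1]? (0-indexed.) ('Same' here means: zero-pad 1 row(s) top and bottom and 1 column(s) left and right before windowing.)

34

The receptive field on the zero-padded input at this output position is [3 9 7 / 8 8 4 / 0 0 0]. Elementwise product with the kernel and sum: 3·1 + 9·1 + 7·-2 + 8·3 + 8·1 + 4·1 + 0·1.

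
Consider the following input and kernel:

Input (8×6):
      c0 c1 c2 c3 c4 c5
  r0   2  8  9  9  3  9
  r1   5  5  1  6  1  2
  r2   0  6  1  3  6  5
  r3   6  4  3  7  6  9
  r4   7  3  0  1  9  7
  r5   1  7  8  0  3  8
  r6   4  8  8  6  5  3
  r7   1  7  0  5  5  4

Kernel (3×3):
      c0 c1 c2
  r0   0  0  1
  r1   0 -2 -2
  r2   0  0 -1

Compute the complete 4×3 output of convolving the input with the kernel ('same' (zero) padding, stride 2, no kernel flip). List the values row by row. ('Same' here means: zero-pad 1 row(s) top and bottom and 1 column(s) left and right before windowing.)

-25 -42 -26
-11 -9 -29
-23 5 -31
-24 -33 -12

Output[0,0]: The receptive field on the zero-padded input at this output position is [0 0 0 / 0 2 8 / 0 5 5]. Elementwise product with the kernel and sum: 0·1 + 2·-2 + 8·-2 + 5·-1.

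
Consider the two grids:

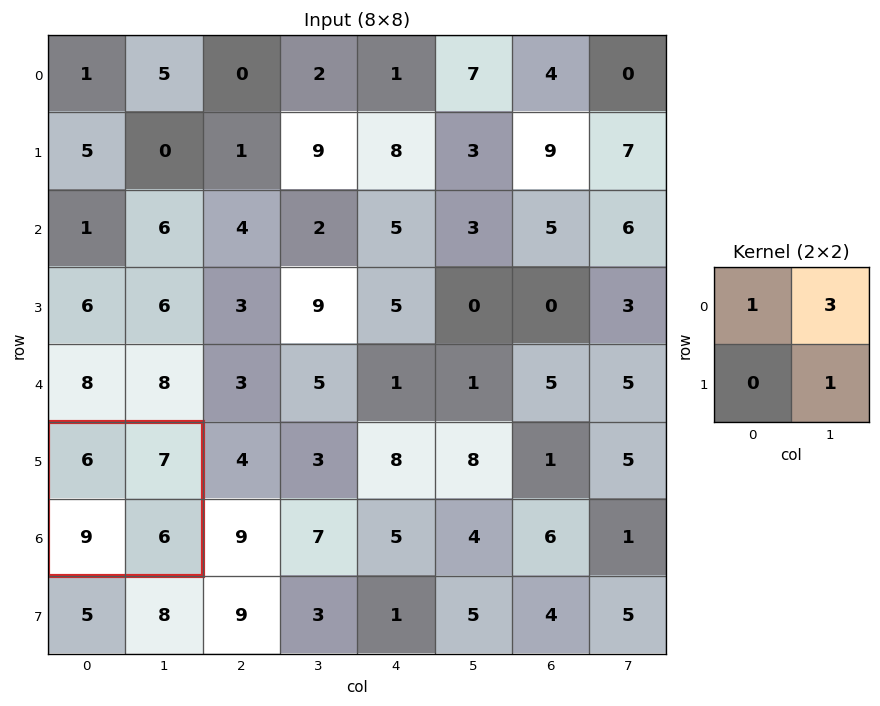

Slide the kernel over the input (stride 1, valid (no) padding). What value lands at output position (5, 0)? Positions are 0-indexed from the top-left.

33

The receptive field on the input at this output position is [6 7 / 9 6]. Elementwise product with the kernel and sum: 6·1 + 7·3 + 6·1.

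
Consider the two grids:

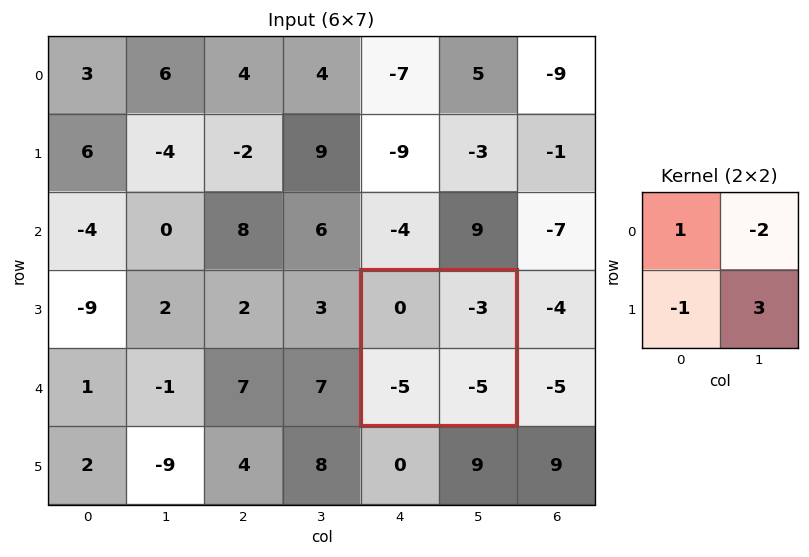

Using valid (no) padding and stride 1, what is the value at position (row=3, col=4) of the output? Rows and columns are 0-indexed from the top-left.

-4

The receptive field on the input at this output position is [0 -3 / -5 -5]. Elementwise product with the kernel and sum: 0·1 + -3·-2 + -5·-1 + -5·3.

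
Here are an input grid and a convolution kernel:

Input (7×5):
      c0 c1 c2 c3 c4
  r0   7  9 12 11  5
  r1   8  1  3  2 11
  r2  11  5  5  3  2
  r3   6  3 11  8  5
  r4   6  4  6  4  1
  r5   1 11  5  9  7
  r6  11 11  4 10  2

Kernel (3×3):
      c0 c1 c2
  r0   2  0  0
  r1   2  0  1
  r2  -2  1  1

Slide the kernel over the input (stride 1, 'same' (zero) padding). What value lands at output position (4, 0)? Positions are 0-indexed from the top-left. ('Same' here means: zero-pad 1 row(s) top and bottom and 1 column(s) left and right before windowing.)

The receptive field on the zero-padded input at this output position is [0 6 3 / 0 6 4 / 0 1 11]. Elementwise product with the kernel and sum: 0·2 + 0·2 + 4·1 + 0·-2 + 1·1 + 11·1.

16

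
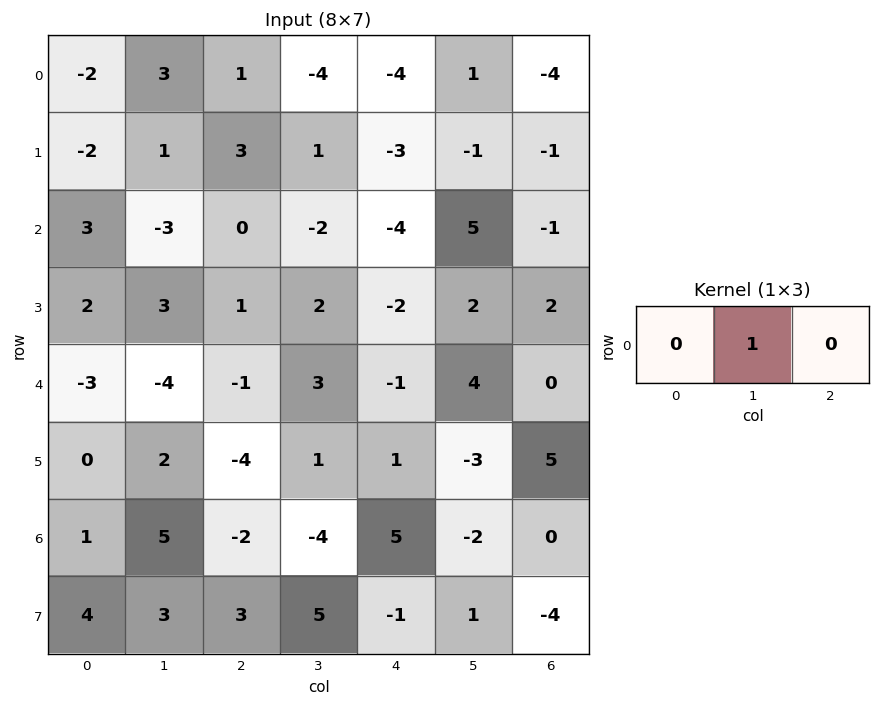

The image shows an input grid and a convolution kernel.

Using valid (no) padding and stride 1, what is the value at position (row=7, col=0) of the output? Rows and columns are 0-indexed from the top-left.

3

The receptive field on the input at this output position is [4 3 3]. Elementwise product with the kernel and sum: 3·1.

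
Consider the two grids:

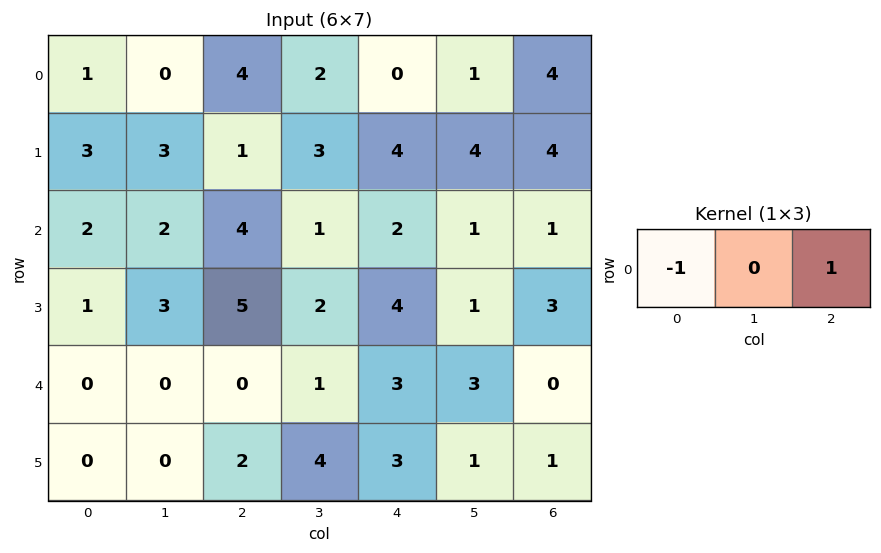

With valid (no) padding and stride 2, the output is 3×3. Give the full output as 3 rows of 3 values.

Output[0,0]: The receptive field on the input at this output position is [1 0 4]. Elementwise product with the kernel and sum: 1·-1 + 4·1.

3 -4 4
2 -2 -1
0 3 -3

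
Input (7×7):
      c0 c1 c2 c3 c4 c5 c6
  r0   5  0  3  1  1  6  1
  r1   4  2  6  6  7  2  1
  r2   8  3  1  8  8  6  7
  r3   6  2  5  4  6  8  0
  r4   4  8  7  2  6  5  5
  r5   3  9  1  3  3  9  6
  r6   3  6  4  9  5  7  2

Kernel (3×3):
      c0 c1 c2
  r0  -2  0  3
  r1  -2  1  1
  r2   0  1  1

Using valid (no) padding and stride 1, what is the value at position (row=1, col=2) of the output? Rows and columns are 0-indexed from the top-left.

The receptive field on the input at this output position is [6 6 7 / 1 8 8 / 5 4 6]. Elementwise product with the kernel and sum: 6·-2 + 7·3 + 1·-2 + 8·1 + 8·1 + 4·1 + 6·1.

33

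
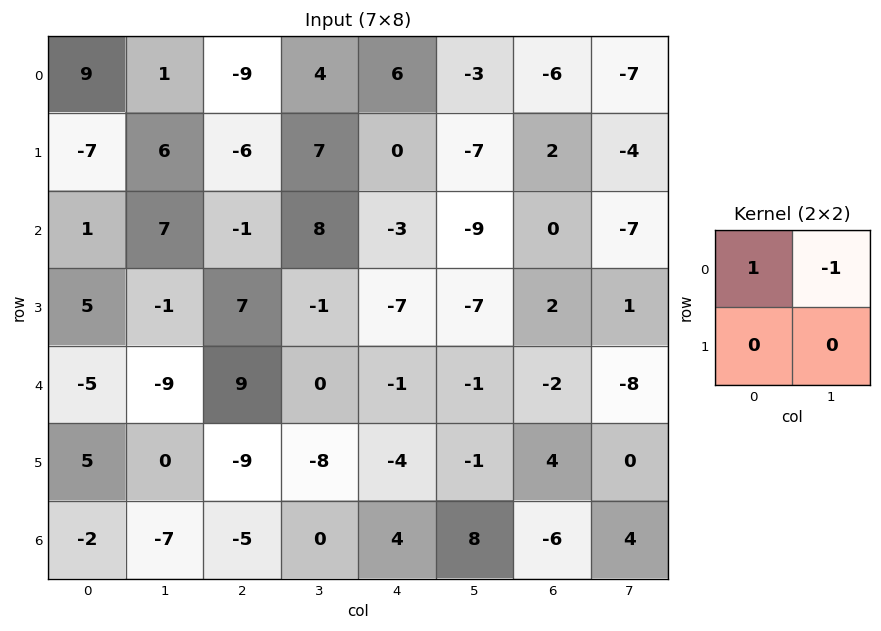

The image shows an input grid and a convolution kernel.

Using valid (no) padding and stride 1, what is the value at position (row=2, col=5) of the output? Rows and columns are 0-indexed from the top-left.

The receptive field on the input at this output position is [-9 0 / -7 2]. Elementwise product with the kernel and sum: -9·1 + 0·-1.

-9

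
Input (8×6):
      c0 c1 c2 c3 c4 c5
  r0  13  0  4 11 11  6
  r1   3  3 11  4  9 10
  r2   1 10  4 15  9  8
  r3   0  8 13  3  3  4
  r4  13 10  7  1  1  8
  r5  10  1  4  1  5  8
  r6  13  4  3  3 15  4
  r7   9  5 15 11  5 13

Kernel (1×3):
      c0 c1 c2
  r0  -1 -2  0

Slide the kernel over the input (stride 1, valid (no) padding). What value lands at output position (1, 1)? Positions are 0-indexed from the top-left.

-25

The receptive field on the input at this output position is [3 11 4]. Elementwise product with the kernel and sum: 3·-1 + 11·-2.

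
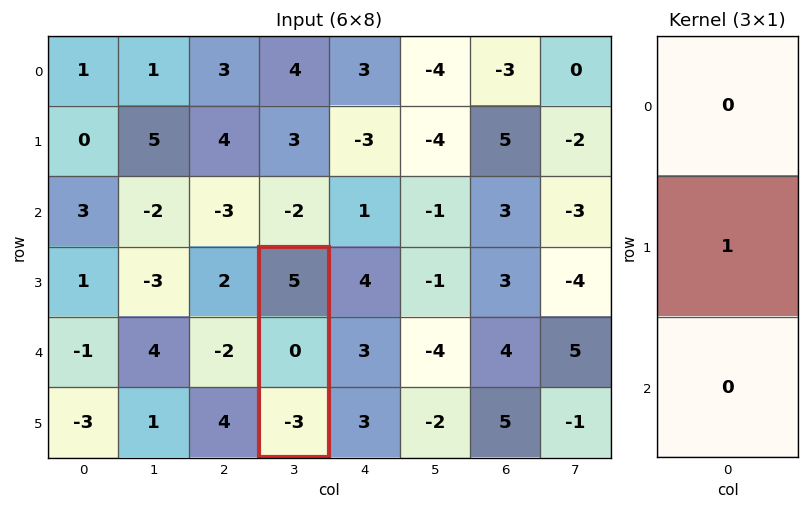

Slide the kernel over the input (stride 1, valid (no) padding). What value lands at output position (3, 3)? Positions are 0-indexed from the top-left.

0

The receptive field on the input at this output position is [5 / 0 / -3]. Elementwise product with the kernel and sum: 0·1.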